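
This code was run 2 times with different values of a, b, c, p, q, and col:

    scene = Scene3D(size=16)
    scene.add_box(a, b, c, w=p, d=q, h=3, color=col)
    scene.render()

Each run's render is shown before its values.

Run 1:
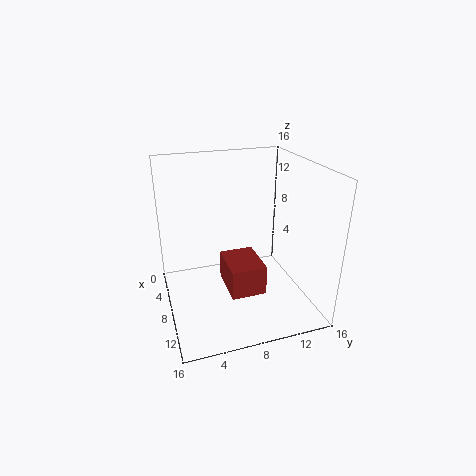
a = 9.5
b = 5.5
c = 4.5
p = 4.5
q = 3.5
col = 'brown'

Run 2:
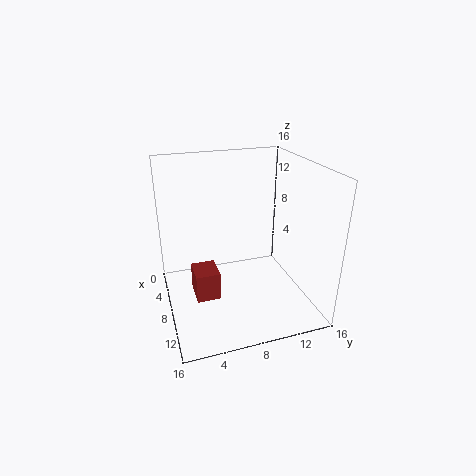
a = 8.5
b = 2.5
c = 3
p = 3
q = 2.5
col = 'brown'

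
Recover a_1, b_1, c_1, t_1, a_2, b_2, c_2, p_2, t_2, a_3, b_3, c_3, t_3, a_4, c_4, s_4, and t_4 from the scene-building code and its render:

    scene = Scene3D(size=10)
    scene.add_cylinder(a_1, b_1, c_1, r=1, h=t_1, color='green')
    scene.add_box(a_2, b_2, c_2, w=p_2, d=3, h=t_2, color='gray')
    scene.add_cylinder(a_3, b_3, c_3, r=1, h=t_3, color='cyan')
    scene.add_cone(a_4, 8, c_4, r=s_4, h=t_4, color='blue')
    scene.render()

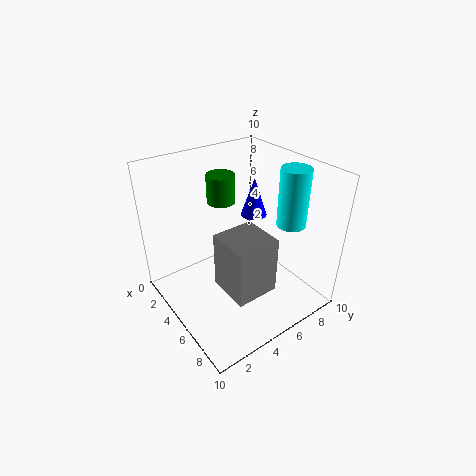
a_1 = 3, b_1 = 5, c_1 = 7, t_1 = 2, a_2 = 5, b_2 = 3, c_2 = 2, p_2 = 3, t_2 = 4, a_3 = 7, b_3 = 8, c_3 = 6, t_3 = 4, a_4 = 3, c_4 = 5, s_4 = 1, t_4 = 3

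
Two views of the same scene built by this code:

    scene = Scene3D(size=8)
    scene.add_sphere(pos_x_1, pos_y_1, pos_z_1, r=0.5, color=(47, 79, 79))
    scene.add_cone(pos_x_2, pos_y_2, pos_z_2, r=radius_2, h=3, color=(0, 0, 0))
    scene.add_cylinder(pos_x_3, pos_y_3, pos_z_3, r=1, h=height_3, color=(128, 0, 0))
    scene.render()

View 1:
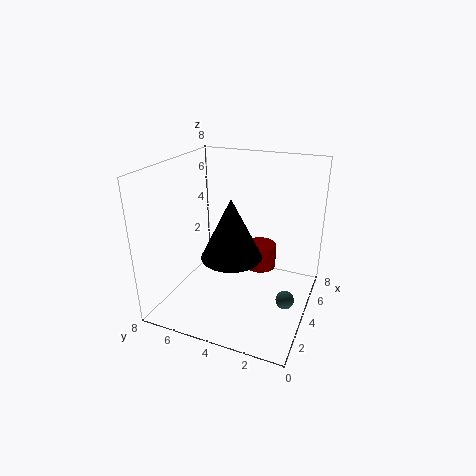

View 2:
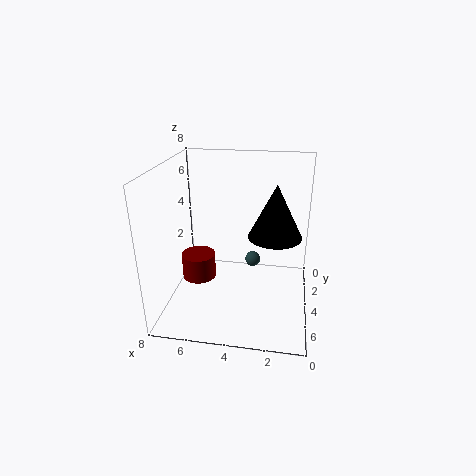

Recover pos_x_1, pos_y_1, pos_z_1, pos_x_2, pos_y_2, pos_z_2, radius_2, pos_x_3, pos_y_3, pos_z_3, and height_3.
pos_x_1 = 3.5, pos_y_1 = 1, pos_z_1 = 1, pos_x_2 = 2, pos_y_2 = 3.5, pos_z_2 = 4, radius_2 = 1.5, pos_x_3 = 6.5, pos_y_3 = 3.5, pos_z_3 = 1, height_3 = 1.5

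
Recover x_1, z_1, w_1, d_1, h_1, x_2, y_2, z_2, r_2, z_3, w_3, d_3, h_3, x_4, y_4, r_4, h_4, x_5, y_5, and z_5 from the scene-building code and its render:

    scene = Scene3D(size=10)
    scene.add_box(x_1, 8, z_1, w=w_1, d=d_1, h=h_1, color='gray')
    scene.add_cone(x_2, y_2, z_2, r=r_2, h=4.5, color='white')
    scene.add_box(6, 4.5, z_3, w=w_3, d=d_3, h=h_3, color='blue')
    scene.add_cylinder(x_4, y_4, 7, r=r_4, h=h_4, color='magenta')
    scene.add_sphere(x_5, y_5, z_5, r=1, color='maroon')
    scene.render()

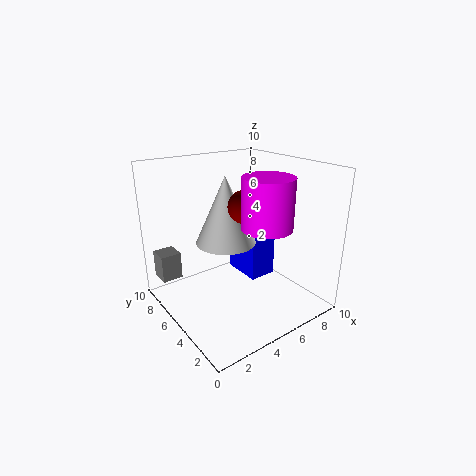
x_1 = 0.5
z_1 = 1.5
w_1 = 1.5
d_1 = 1.5
h_1 = 2
x_2 = 4
y_2 = 5
z_2 = 5
r_2 = 2
z_3 = 1.5
w_3 = 2
d_3 = 3
h_3 = 3.5
x_4 = 4.5
y_4 = 1.5
r_4 = 1.5
h_4 = 3
x_5 = 4
y_5 = 3
z_5 = 8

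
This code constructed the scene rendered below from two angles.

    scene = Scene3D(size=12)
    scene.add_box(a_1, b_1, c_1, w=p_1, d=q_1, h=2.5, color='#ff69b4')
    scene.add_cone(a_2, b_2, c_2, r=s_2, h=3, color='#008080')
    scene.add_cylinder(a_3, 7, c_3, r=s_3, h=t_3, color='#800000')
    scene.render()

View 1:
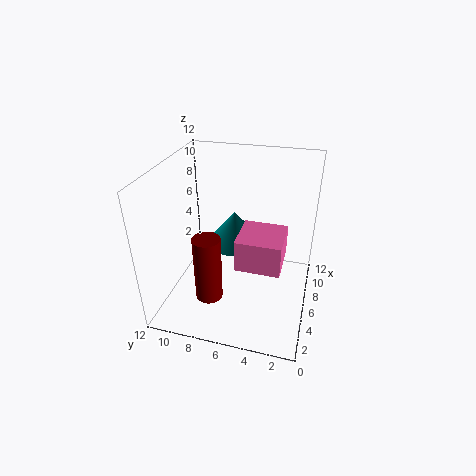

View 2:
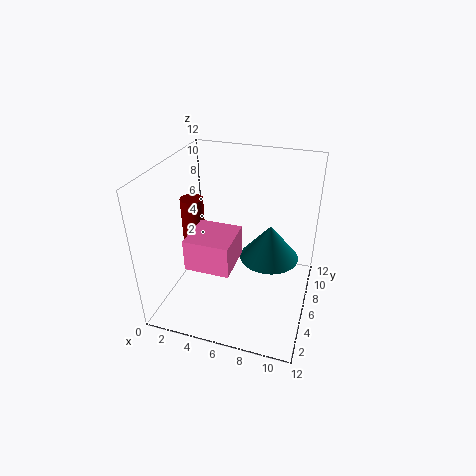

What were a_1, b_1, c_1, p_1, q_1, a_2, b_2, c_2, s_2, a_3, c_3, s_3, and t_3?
a_1 = 3
b_1 = 2
c_1 = 5
p_1 = 3.5
q_1 = 3.5
a_2 = 8.5
b_2 = 7
c_2 = 4
s_2 = 2.5
a_3 = 1.5
c_3 = 3.5
s_3 = 1
t_3 = 5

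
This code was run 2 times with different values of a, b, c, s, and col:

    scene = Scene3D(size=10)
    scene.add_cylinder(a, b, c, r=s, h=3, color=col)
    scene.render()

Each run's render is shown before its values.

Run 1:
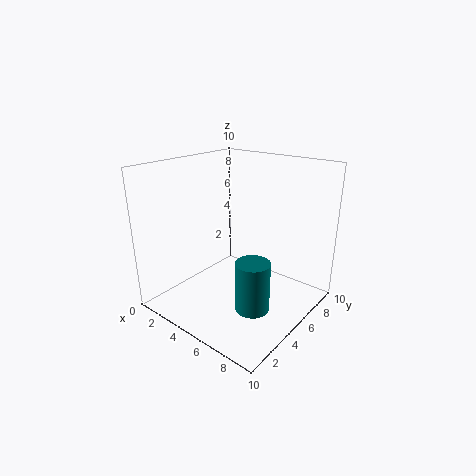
a = 8.5
b = 2
c = 2.5
s = 1
col = 'teal'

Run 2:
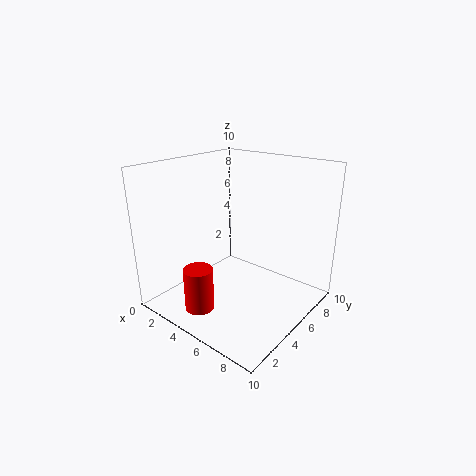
a = 4
b = 2
c = 0.5
s = 1
col = 'red'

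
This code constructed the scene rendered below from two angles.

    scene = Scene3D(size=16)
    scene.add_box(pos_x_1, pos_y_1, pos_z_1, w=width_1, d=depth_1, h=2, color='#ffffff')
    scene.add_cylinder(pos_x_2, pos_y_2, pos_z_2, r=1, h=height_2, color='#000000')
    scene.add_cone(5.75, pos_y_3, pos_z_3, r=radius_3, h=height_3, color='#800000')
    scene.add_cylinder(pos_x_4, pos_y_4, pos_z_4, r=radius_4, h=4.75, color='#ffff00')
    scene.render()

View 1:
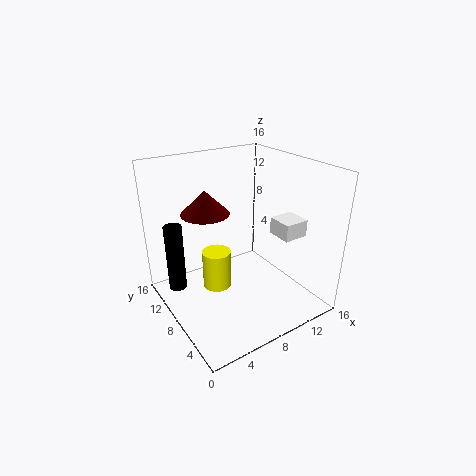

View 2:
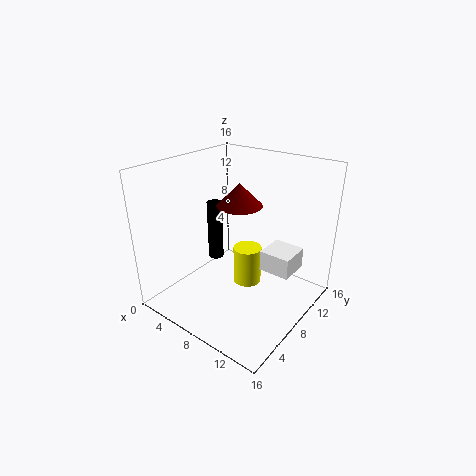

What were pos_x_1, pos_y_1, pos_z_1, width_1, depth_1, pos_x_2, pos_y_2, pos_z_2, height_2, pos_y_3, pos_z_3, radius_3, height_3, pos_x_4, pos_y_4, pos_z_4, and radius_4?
pos_x_1 = 12.75
pos_y_1 = 5.25
pos_z_1 = 7.25
width_1 = 3
depth_1 = 3
pos_x_2 = 1.75
pos_y_2 = 11.25
pos_z_2 = 2
height_2 = 7.75
pos_y_3 = 11.25
pos_z_3 = 10.25
radius_3 = 2.75
height_3 = 2.75
pos_x_4 = 7
pos_y_4 = 11.25
pos_z_4 = 0.25
radius_4 = 1.75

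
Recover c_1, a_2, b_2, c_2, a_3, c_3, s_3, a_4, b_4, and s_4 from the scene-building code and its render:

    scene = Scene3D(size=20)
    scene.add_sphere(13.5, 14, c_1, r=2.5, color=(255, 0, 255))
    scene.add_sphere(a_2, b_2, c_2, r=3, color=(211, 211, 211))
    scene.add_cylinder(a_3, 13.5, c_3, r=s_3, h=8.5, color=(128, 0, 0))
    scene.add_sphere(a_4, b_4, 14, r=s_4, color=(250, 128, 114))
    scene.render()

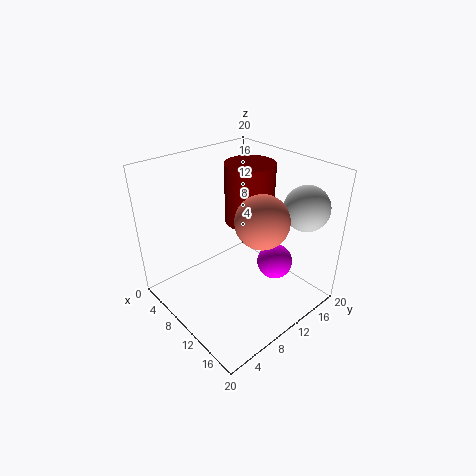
c_1 = 6; a_2 = 16.5; b_2 = 16; c_2 = 15; a_3 = 8.5; c_3 = 11; s_3 = 3.5; a_4 = 14; b_4 = 10.5; s_4 = 3.5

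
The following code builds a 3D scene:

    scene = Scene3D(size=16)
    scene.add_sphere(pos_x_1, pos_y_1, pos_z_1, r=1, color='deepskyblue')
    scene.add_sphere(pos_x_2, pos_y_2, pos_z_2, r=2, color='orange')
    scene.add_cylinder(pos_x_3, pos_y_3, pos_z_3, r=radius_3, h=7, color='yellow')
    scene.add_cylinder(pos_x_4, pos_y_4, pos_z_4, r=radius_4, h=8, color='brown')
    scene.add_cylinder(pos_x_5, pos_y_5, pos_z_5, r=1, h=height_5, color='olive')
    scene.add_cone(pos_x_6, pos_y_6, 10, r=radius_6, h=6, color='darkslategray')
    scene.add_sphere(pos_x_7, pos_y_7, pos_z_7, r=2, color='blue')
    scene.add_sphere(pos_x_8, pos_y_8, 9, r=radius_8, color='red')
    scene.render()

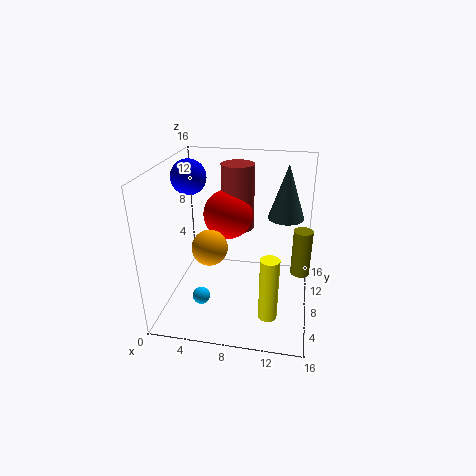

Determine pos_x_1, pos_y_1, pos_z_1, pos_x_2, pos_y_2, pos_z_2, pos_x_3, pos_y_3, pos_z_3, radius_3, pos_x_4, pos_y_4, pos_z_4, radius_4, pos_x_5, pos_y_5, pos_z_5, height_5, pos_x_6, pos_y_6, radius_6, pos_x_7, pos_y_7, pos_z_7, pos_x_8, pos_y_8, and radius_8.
pos_x_1 = 4, pos_y_1 = 6, pos_z_1 = 1, pos_x_2 = 5, pos_y_2 = 7, pos_z_2 = 7, pos_x_3 = 12, pos_y_3 = 4, pos_z_3 = 1, radius_3 = 1, pos_x_4 = 7, pos_y_4 = 13, pos_z_4 = 7, radius_4 = 2, pos_x_5 = 15, pos_y_5 = 7, pos_z_5 = 5, height_5 = 5, pos_x_6 = 13, pos_y_6 = 10, radius_6 = 2, pos_x_7 = 2, pos_y_7 = 10, pos_z_7 = 14, pos_x_8 = 6, pos_y_8 = 12, radius_8 = 3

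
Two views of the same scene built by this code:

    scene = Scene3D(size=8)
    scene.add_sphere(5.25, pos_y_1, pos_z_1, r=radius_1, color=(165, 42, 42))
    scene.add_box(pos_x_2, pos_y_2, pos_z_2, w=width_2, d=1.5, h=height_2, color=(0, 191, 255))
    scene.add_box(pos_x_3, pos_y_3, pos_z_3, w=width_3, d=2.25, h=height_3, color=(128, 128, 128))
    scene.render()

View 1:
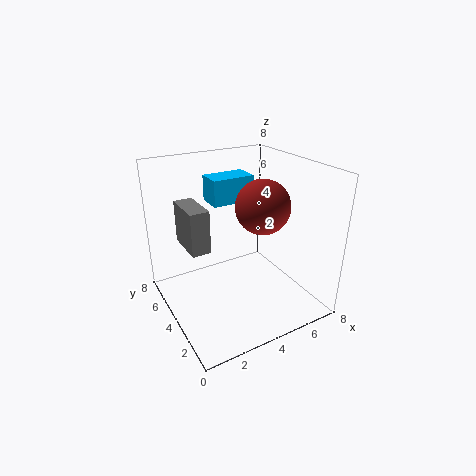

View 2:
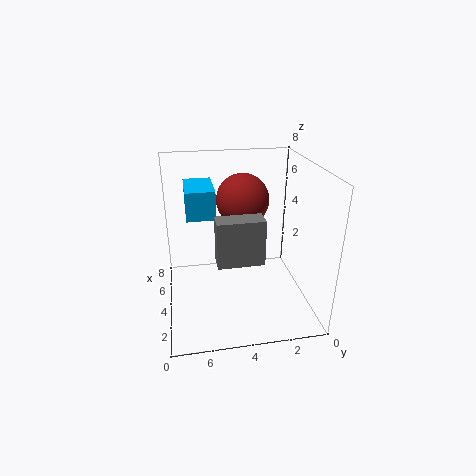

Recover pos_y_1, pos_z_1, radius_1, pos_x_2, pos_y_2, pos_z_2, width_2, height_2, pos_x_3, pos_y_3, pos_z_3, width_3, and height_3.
pos_y_1 = 3.5; pos_z_1 = 5.75; radius_1 = 1.5; pos_x_2 = 3.25; pos_y_2 = 5.25; pos_z_2 = 5.5; width_2 = 2.5; height_2 = 1.5; pos_x_3 = 1; pos_y_3 = 3.25; pos_z_3 = 4; width_3 = 1; height_3 = 2.25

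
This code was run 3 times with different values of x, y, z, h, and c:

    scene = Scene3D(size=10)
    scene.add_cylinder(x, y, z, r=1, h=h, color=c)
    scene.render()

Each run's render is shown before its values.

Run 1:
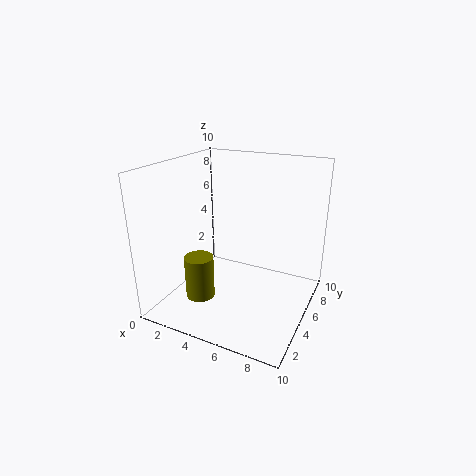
x = 3
y = 3
z = 1
h = 3
c = 'olive'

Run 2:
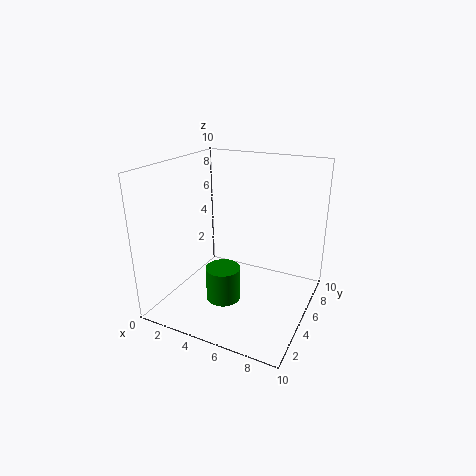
x = 6
y = 1
z = 3
h = 2
c = 'green'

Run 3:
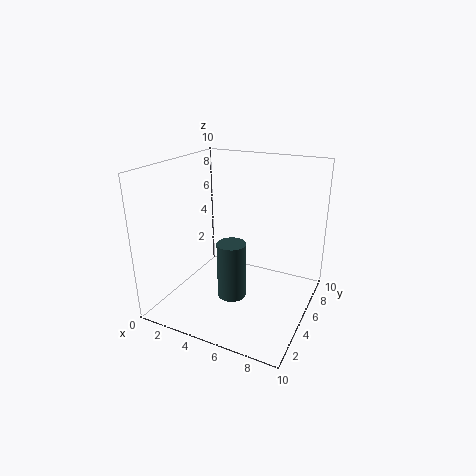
x = 5
y = 4
z = 1
h = 4
c = 'darkslategray'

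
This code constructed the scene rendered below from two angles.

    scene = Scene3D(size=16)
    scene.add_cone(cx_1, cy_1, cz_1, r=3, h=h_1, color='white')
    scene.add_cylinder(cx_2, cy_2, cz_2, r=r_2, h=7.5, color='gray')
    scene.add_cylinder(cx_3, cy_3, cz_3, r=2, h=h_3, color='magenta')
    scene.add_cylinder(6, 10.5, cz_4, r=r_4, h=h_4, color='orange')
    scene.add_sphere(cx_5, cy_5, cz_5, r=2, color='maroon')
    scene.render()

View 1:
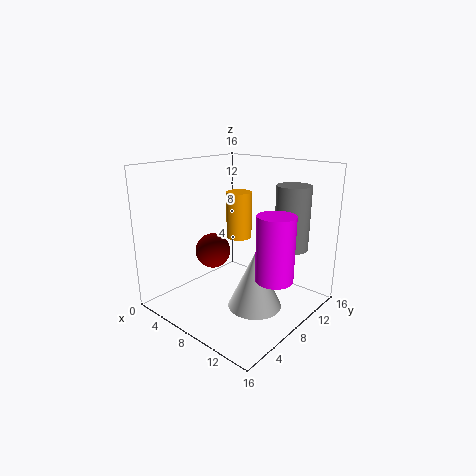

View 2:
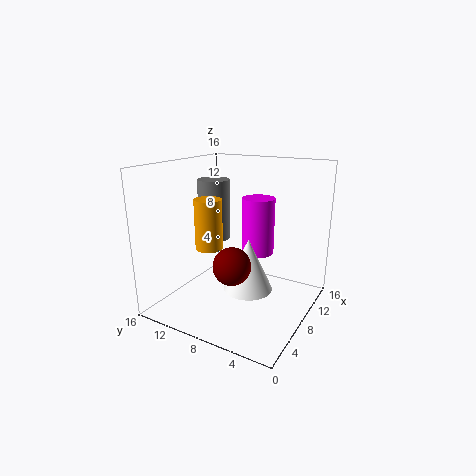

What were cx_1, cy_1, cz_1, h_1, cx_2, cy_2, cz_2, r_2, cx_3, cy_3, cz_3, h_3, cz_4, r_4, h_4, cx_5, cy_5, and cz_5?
cx_1 = 10.5, cy_1 = 8, cz_1 = 0.5, h_1 = 6.5, cx_2 = 11.5, cy_2 = 13.5, cz_2 = 6, r_2 = 2, cx_3 = 13, cy_3 = 8, cz_3 = 4.5, h_3 = 7, cz_4 = 7, r_4 = 1.5, h_4 = 5.5, cx_5 = 5, cy_5 = 7, cz_5 = 6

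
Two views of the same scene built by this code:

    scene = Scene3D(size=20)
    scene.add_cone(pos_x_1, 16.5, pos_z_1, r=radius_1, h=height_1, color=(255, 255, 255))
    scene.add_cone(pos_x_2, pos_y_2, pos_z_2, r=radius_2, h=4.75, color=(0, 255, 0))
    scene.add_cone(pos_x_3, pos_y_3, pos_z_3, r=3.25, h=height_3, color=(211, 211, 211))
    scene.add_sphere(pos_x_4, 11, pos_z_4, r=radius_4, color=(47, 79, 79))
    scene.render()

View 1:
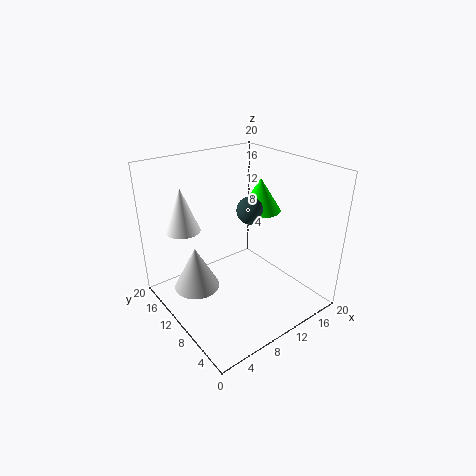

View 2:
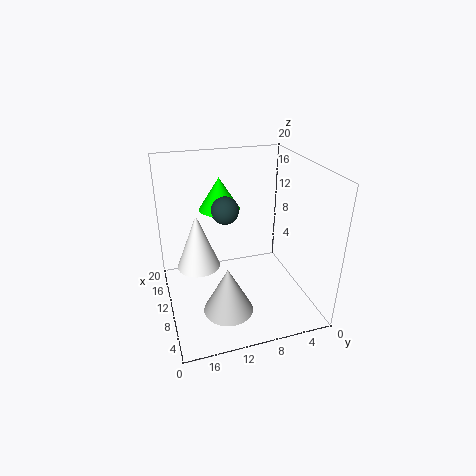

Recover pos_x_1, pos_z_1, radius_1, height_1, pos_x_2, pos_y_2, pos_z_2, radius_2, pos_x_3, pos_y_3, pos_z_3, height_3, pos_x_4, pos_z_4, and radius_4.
pos_x_1 = 5
pos_z_1 = 10
radius_1 = 2.5
height_1 = 6.5
pos_x_2 = 15
pos_y_2 = 11.25
pos_z_2 = 12.5
radius_2 = 3
pos_x_3 = 4.75
pos_y_3 = 13
pos_z_3 = 2.5
height_3 = 6.25
pos_x_4 = 13
pos_z_4 = 13
radius_4 = 2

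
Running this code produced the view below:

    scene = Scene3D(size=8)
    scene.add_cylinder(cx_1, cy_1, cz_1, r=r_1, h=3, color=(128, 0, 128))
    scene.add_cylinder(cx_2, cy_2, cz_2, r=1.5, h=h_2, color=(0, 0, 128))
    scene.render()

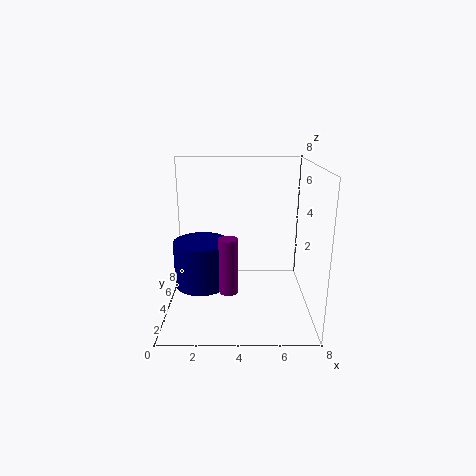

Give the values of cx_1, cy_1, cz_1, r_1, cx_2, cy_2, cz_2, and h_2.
cx_1 = 3.5; cy_1 = 2.5; cz_1 = 1.5; r_1 = 0.5; cx_2 = 2; cy_2 = 3.5; cz_2 = 1.5; h_2 = 2.5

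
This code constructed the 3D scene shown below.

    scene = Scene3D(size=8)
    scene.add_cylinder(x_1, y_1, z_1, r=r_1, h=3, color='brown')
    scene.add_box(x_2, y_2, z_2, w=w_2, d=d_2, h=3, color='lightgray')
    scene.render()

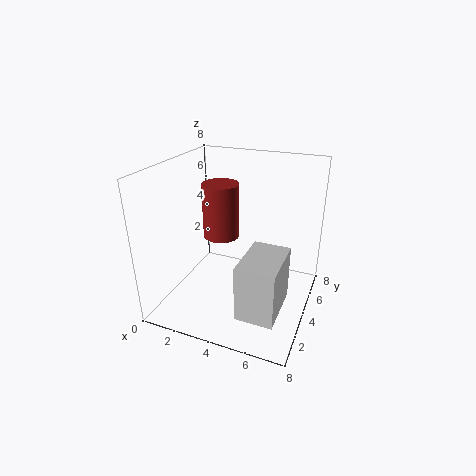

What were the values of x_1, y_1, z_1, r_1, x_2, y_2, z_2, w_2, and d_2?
x_1 = 3; y_1 = 4; z_1 = 4; r_1 = 1; x_2 = 5; y_2 = 1; z_2 = 1; w_2 = 2; d_2 = 3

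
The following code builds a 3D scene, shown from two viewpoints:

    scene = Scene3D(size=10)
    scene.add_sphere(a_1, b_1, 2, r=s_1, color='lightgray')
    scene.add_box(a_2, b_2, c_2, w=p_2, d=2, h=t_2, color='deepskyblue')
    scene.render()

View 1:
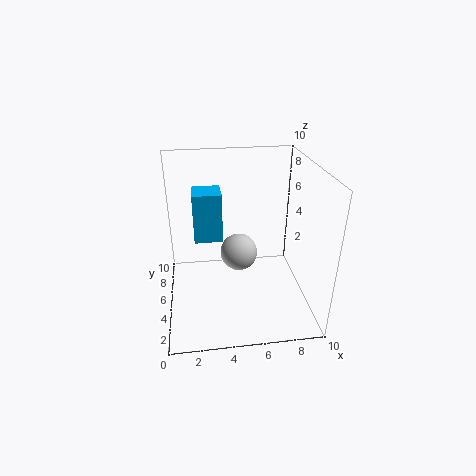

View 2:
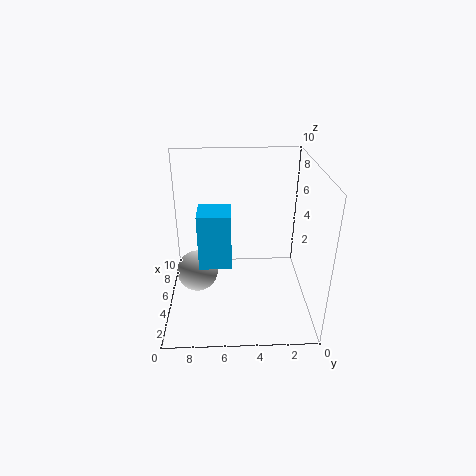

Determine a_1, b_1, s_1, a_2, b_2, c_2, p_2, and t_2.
a_1 = 5.5; b_1 = 8; s_1 = 1.5; a_2 = 2; b_2 = 5.5; c_2 = 4.5; p_2 = 2; t_2 = 3.5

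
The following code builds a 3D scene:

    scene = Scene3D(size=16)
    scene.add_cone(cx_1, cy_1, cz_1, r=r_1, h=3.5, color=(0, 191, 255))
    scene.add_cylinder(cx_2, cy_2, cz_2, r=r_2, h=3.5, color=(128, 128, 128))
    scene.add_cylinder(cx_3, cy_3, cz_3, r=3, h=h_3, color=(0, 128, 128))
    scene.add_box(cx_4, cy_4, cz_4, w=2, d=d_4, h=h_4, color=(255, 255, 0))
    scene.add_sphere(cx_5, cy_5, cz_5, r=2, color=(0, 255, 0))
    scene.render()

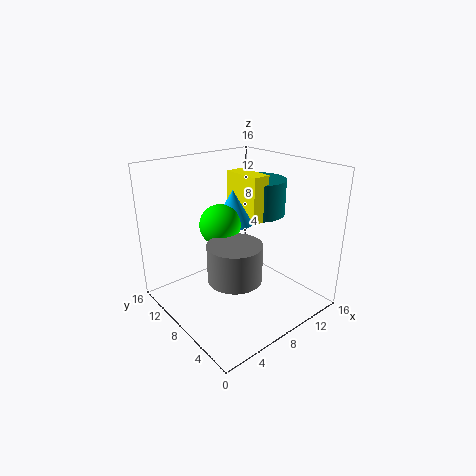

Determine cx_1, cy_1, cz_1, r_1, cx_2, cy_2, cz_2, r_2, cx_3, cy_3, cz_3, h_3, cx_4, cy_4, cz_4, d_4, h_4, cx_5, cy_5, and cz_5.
cx_1 = 6.5; cy_1 = 7; cz_1 = 10.5; r_1 = 2; cx_2 = 3.5; cy_2 = 3; cz_2 = 7; r_2 = 2.5; cx_3 = 11.5; cy_3 = 8.5; cz_3 = 10; h_3 = 4; cx_4 = 8.5; cy_4 = 6; cz_4 = 10; d_4 = 4.5; h_4 = 5; cx_5 = 4.5; cy_5 = 6.5; cz_5 = 11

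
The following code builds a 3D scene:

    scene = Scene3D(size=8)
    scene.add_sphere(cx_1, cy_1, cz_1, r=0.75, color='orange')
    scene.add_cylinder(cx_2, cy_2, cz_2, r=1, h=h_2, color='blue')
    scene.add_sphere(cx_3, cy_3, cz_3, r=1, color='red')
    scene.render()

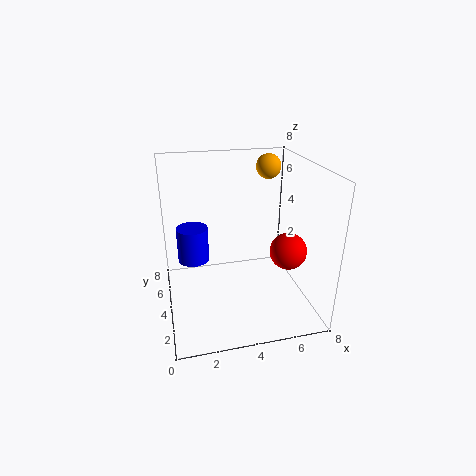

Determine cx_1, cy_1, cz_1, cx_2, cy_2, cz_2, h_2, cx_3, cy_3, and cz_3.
cx_1 = 6.5; cy_1 = 6.5; cz_1 = 7.25; cx_2 = 1.75; cy_2 = 7; cz_2 = 1.25; h_2 = 2.25; cx_3 = 6.5; cy_3 = 2.75; cz_3 = 3.5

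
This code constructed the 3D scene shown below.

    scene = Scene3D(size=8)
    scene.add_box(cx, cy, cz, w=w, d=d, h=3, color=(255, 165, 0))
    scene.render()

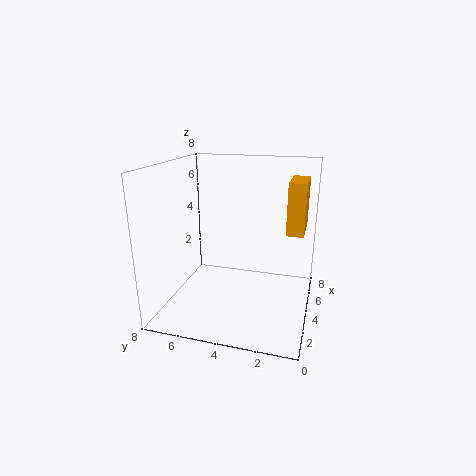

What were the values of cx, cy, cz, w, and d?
cx = 5
cy = 0.5
cz = 4
w = 2.5
d = 1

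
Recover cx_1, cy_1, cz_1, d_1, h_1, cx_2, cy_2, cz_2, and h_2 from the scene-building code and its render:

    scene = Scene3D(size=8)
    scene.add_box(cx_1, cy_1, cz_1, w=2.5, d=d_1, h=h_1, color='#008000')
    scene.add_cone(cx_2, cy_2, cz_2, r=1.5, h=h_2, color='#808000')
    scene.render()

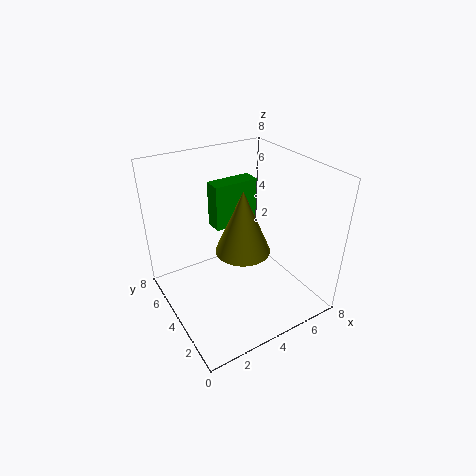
cx_1 = 3; cy_1 = 4.5; cz_1 = 4.5; d_1 = 1; h_1 = 2.5; cx_2 = 4; cy_2 = 3.5; cz_2 = 3.5; h_2 = 3.5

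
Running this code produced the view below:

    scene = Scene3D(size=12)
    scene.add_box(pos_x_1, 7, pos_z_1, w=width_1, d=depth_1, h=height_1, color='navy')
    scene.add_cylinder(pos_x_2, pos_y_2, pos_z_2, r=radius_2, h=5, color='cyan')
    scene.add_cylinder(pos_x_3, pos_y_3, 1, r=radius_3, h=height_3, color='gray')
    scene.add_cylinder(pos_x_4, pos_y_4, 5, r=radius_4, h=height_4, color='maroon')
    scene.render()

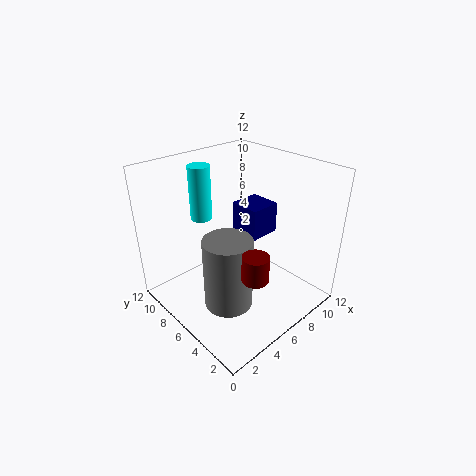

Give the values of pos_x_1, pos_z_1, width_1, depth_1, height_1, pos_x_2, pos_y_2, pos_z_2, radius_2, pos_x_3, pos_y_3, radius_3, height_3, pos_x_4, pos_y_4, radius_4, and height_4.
pos_x_1 = 9; pos_z_1 = 4; width_1 = 3; depth_1 = 3; height_1 = 3; pos_x_2 = 6; pos_y_2 = 11; pos_z_2 = 6; radius_2 = 1; pos_x_3 = 4; pos_y_3 = 5; radius_3 = 2; height_3 = 6; pos_x_4 = 4; pos_y_4 = 2; radius_4 = 1; height_4 = 2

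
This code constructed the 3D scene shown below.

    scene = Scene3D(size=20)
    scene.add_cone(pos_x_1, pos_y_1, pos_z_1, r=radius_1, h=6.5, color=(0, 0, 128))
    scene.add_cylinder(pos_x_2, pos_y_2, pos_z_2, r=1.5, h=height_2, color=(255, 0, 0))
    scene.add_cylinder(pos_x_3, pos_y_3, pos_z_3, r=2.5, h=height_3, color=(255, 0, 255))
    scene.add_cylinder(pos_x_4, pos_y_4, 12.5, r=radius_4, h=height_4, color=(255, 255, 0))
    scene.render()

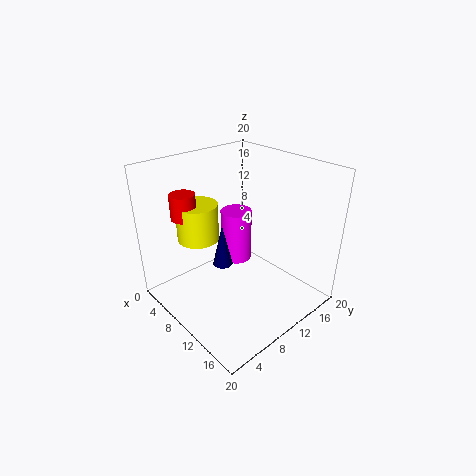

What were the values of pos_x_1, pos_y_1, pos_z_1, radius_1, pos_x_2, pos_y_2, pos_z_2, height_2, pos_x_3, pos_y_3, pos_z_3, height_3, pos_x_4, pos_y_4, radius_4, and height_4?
pos_x_1 = 6.5, pos_y_1 = 10, pos_z_1 = 4, radius_1 = 1.5, pos_x_2 = 9.5, pos_y_2 = 2, pos_z_2 = 15.5, height_2 = 3, pos_x_3 = 4, pos_y_3 = 15, pos_z_3 = 2, height_3 = 8.5, pos_x_4 = 10, pos_y_4 = 3.5, radius_4 = 2.5, height_4 = 4.5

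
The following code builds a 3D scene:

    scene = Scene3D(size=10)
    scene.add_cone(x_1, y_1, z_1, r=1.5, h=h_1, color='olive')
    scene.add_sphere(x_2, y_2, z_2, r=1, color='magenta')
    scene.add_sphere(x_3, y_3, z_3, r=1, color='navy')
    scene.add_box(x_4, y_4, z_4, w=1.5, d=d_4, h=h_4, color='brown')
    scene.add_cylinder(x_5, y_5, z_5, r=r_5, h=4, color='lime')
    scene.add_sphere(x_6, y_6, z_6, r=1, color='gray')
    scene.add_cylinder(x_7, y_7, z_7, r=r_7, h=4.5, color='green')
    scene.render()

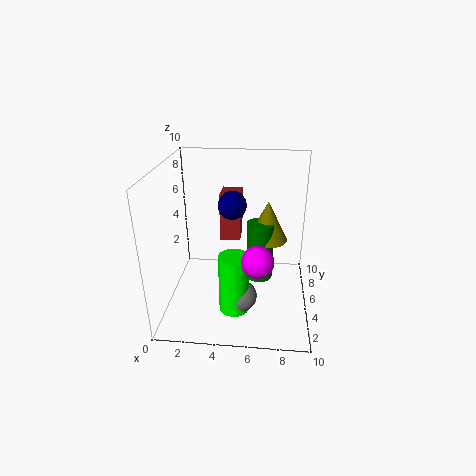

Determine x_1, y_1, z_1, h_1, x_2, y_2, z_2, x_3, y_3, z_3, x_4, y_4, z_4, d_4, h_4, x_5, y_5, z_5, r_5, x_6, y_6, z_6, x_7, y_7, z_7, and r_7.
x_1 = 7, y_1 = 7, z_1 = 4, h_1 = 3, x_2 = 6.5, y_2 = 2, z_2 = 5, x_3 = 4.5, y_3 = 6, z_3 = 7, x_4 = 3.5, y_4 = 6.5, z_4 = 4, d_4 = 2, h_4 = 3.5, x_5 = 5, y_5 = 2.5, z_5 = 1, r_5 = 1, x_6 = 5.5, y_6 = 2.5, z_6 = 2, x_7 = 6.5, y_7 = 6.5, z_7 = 1, r_7 = 1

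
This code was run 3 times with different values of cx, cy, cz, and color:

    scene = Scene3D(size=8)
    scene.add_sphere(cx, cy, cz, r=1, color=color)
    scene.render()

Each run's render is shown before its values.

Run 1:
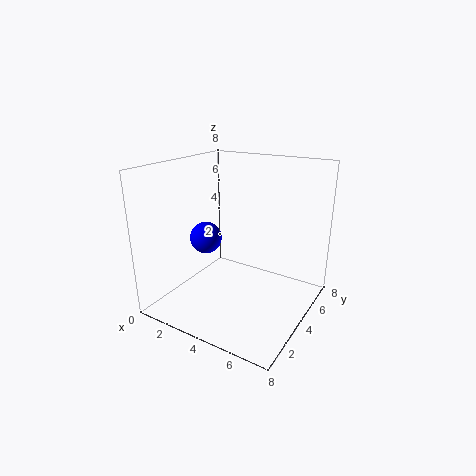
cx = 1; cy = 5; cz = 3; color = 'blue'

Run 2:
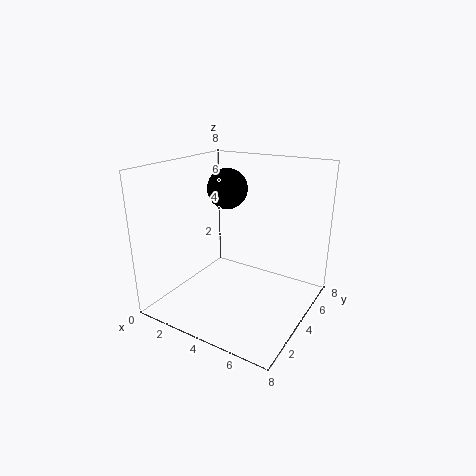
cx = 4; cy = 3; cz = 7; color = 'black'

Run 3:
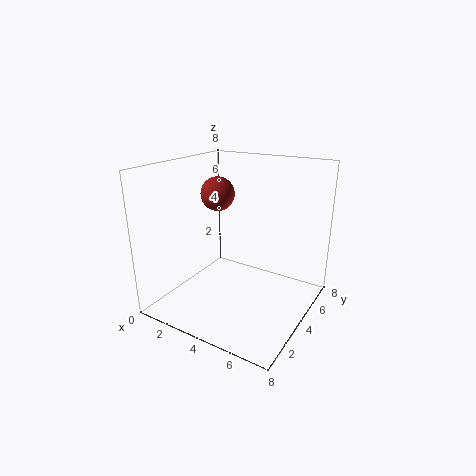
cx = 2; cy = 5; cz = 6; color = 'brown'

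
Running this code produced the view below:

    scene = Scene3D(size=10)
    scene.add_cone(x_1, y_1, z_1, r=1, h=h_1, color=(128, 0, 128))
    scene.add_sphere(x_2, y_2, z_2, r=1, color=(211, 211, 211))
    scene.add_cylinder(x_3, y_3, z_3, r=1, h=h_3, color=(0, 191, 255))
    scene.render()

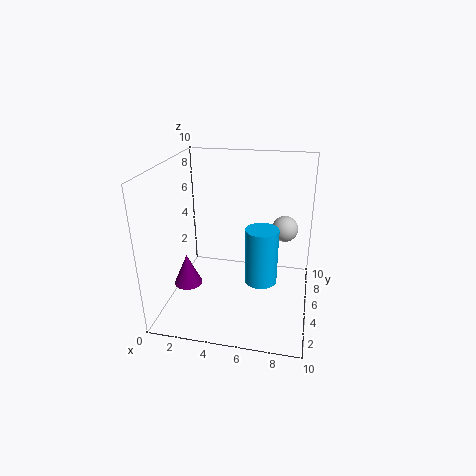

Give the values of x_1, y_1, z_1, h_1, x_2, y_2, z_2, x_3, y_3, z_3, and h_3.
x_1 = 1.5
y_1 = 4
z_1 = 1.5
h_1 = 2.25
x_2 = 8
y_2 = 8.25
z_2 = 4.5
x_3 = 7
y_3 = 2.5
z_3 = 3.5
h_3 = 3.5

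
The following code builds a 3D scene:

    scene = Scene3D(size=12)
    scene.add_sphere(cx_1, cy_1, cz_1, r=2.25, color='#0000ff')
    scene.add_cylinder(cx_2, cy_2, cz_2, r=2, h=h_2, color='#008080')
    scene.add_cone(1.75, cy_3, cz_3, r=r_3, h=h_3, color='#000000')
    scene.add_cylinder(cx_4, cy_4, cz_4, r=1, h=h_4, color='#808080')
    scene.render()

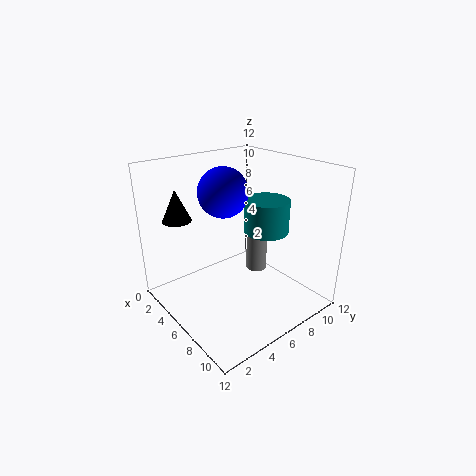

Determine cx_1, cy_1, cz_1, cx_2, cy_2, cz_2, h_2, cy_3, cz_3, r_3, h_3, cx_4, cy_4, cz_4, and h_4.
cx_1 = 3, cy_1 = 6.75, cz_1 = 9, cx_2 = 5.75, cy_2 = 9.5, cz_2 = 5.5, h_2 = 3, cy_3 = 2.75, cz_3 = 7, r_3 = 1.25, h_3 = 2.75, cx_4 = 4, cy_4 = 10, cz_4 = 0.75, h_4 = 4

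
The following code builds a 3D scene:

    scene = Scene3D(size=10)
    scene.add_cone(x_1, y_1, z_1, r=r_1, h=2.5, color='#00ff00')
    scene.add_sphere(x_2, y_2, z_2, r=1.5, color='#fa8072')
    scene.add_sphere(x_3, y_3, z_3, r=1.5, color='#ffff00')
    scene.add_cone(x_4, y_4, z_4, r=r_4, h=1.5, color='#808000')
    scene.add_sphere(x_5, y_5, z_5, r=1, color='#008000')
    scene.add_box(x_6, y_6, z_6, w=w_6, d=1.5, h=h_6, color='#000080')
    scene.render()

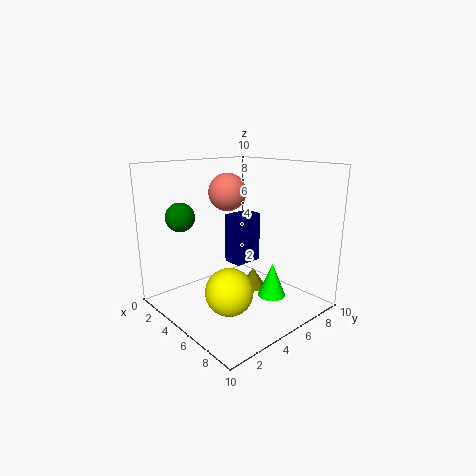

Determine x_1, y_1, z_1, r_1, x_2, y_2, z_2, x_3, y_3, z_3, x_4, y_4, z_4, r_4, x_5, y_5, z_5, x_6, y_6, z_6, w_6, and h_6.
x_1 = 6.5; y_1 = 7; z_1 = 0.5; r_1 = 1; x_2 = 1.5; y_2 = 7; z_2 = 7.5; x_3 = 7; y_3 = 2.5; z_3 = 2.5; x_4 = 4.5; y_4 = 7; z_4 = 0.5; r_4 = 1; x_5 = 2.5; y_5 = 2; z_5 = 6.5; x_6 = 8.5; y_6 = 1; z_6 = 5.5; w_6 = 1; h_6 = 2.5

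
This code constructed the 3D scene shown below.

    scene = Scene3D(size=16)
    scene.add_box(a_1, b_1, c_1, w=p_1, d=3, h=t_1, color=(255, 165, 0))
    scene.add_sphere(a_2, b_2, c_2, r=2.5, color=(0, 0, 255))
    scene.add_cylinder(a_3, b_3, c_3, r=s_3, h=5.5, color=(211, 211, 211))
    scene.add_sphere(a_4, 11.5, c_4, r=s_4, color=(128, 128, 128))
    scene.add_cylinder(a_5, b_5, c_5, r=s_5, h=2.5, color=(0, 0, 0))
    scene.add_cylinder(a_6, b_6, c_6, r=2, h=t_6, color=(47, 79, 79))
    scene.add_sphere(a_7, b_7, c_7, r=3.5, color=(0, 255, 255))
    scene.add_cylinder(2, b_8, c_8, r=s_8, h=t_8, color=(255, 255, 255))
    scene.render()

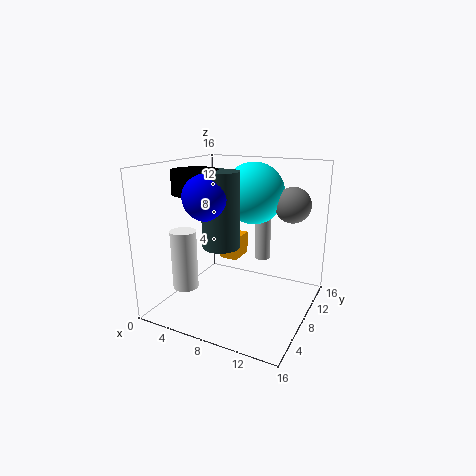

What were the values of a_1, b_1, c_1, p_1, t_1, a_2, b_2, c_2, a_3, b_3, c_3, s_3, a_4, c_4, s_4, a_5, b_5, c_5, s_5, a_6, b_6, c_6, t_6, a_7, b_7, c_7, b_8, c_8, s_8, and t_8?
a_1 = 6
b_1 = 7.5
c_1 = 5.5
p_1 = 2
t_1 = 2.5
a_2 = 6
b_2 = 5
c_2 = 13
a_3 = 8.5
b_3 = 14
c_3 = 3.5
s_3 = 1
a_4 = 13
c_4 = 11.5
s_4 = 2
a_5 = 4
b_5 = 6
c_5 = 13
s_5 = 2.5
a_6 = 7
b_6 = 6
c_6 = 7.5
t_6 = 8
a_7 = 8.5
b_7 = 11
c_7 = 12.5
b_8 = 6
c_8 = 1.5
s_8 = 1.5
t_8 = 7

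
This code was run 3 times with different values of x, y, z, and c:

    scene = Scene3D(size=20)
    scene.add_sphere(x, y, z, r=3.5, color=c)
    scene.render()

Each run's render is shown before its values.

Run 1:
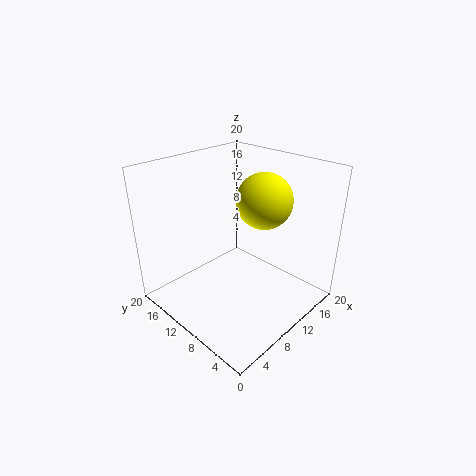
x = 10.5
y = 6
z = 16.5
c = 'yellow'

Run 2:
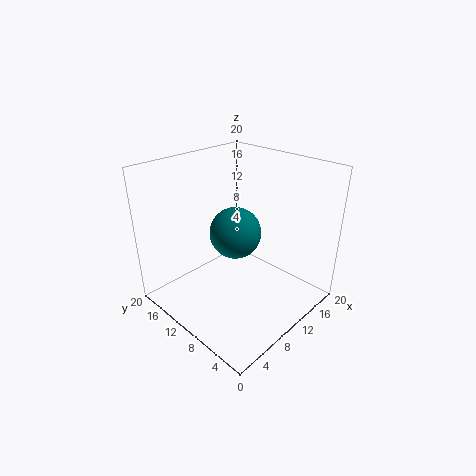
x = 9.5
y = 10
z = 11
c = 'teal'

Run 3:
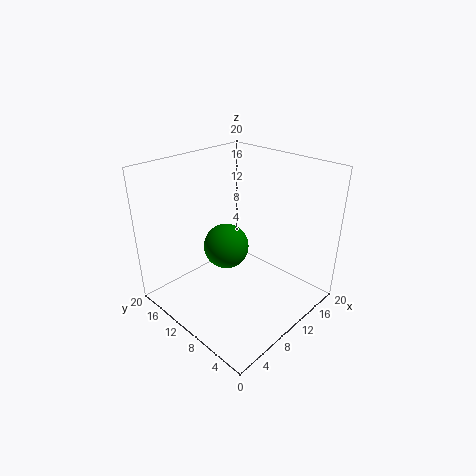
x = 12
y = 14.5
z = 6
c = 'green'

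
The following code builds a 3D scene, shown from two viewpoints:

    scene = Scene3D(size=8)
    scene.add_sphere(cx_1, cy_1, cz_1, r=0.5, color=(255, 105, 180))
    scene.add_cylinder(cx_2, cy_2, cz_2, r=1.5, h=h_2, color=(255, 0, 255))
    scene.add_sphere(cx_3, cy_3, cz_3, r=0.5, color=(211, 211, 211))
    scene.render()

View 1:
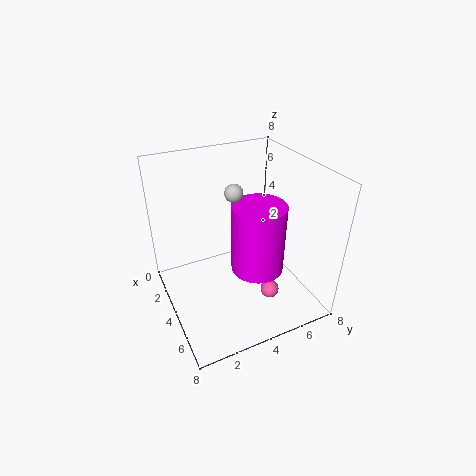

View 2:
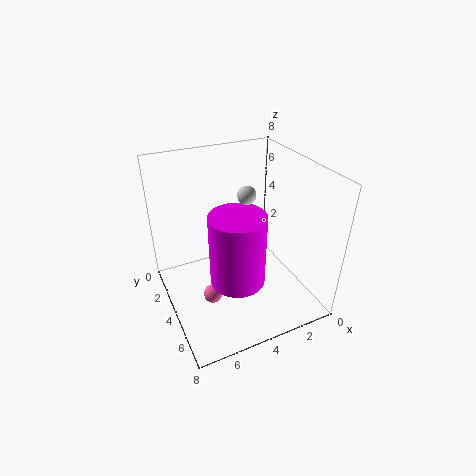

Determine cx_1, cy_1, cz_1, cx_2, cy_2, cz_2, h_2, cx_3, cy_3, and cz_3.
cx_1 = 6; cy_1 = 5; cz_1 = 1.5; cx_2 = 4.5; cy_2 = 5; cz_2 = 2; h_2 = 4; cx_3 = 3.5; cy_3 = 4; cz_3 = 6.5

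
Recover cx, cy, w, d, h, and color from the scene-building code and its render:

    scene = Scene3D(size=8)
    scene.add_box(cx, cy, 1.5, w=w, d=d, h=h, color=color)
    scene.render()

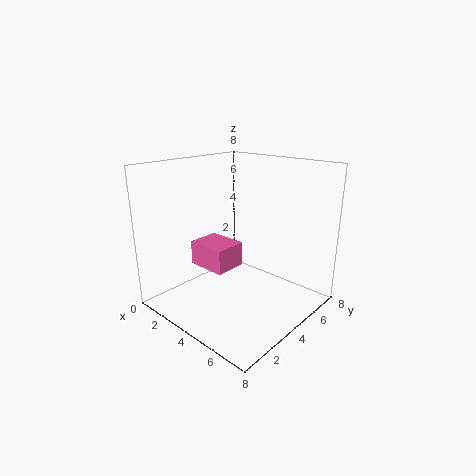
cx = 0.5, cy = 3.5, w = 2.5, d = 2, h = 1.5, color = 'hotpink'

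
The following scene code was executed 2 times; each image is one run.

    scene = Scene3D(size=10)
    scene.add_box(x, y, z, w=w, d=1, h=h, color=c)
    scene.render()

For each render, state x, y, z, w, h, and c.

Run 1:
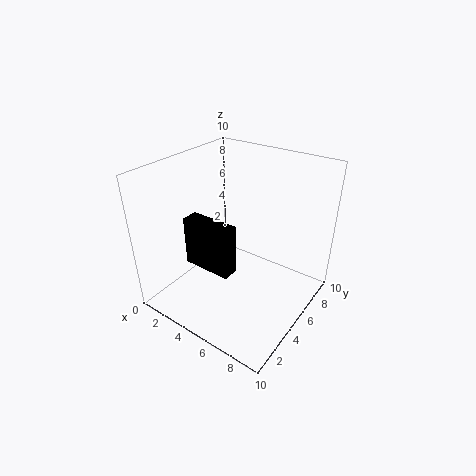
x = 4; y = 1; z = 5; w = 3; h = 3; c = 'black'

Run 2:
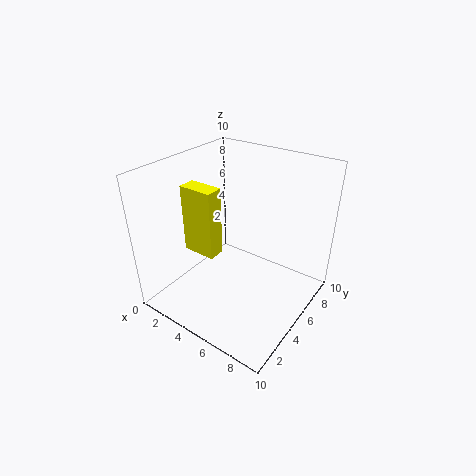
x = 4; y = 1; z = 6; w = 2; h = 4; c = 'yellow'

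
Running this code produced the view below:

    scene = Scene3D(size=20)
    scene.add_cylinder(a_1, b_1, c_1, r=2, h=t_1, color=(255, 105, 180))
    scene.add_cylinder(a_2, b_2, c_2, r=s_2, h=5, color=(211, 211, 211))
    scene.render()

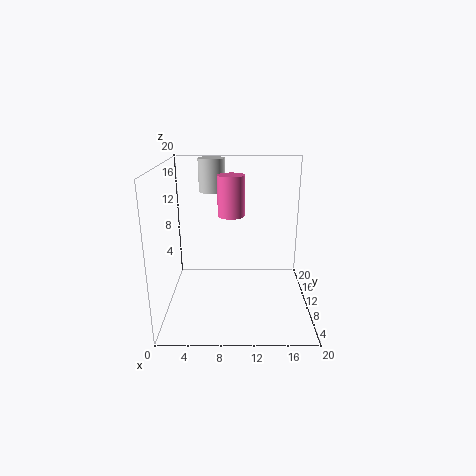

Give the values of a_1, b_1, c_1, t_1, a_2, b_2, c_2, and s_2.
a_1 = 9; b_1 = 14; c_1 = 12; t_1 = 6; a_2 = 6; b_2 = 17; c_2 = 15; s_2 = 2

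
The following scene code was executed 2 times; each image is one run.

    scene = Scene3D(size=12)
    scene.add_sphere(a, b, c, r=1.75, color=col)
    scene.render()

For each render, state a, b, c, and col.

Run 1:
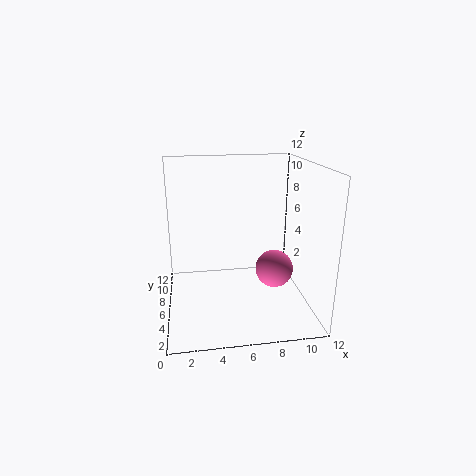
a = 9.75; b = 7.75; c = 2; col = 'hotpink'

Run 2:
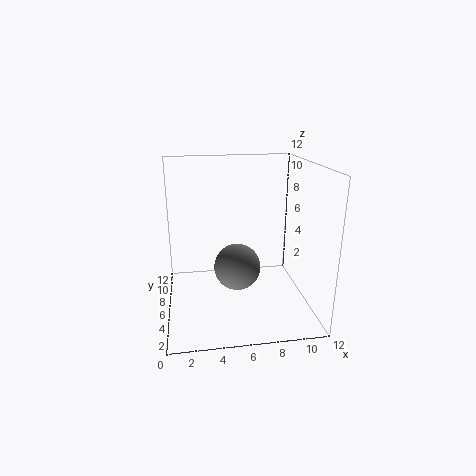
a = 5.5; b = 3.25; c = 4.75; col = 'gray'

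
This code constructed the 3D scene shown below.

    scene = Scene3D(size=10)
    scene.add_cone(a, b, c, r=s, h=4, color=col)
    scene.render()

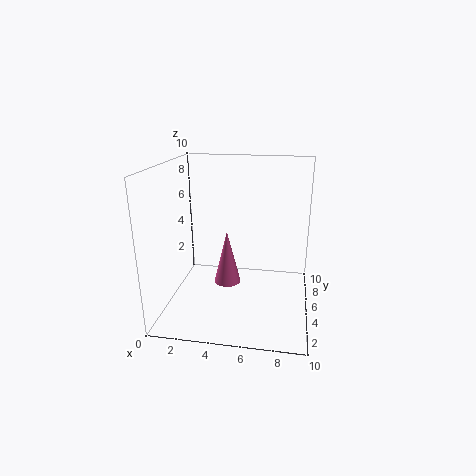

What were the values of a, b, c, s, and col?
a = 4; b = 6; c = 1; s = 1; col = 'hotpink'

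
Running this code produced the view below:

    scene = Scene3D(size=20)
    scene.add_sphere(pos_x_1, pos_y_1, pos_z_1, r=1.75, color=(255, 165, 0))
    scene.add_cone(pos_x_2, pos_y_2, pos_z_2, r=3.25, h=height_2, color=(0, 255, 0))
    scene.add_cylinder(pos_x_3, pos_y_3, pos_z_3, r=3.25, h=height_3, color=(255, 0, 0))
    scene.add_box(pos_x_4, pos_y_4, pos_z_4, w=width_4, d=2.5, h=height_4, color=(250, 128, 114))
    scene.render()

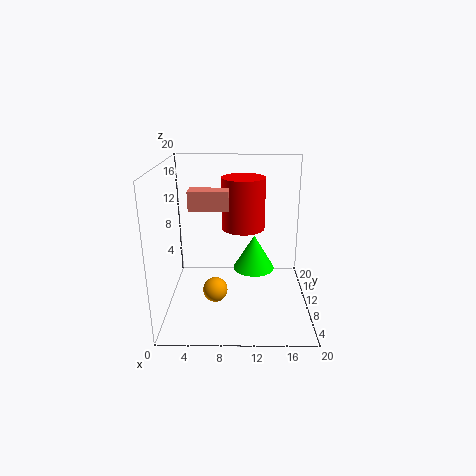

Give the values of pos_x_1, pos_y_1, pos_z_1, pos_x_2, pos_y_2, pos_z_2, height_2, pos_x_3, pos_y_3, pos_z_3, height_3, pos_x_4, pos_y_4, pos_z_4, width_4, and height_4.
pos_x_1 = 6.75, pos_y_1 = 8.75, pos_z_1 = 2.5, pos_x_2 = 12.5, pos_y_2 = 15.25, pos_z_2 = 2.75, height_2 = 5.5, pos_x_3 = 10.75, pos_y_3 = 14.75, pos_z_3 = 9.75, height_3 = 7.75, pos_x_4 = 3.25, pos_y_4 = 10, pos_z_4 = 13.75, width_4 = 5.5, height_4 = 2.75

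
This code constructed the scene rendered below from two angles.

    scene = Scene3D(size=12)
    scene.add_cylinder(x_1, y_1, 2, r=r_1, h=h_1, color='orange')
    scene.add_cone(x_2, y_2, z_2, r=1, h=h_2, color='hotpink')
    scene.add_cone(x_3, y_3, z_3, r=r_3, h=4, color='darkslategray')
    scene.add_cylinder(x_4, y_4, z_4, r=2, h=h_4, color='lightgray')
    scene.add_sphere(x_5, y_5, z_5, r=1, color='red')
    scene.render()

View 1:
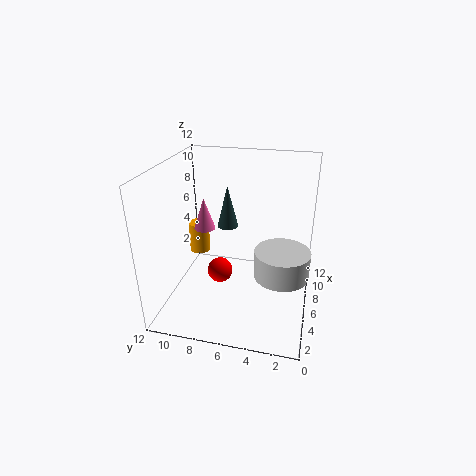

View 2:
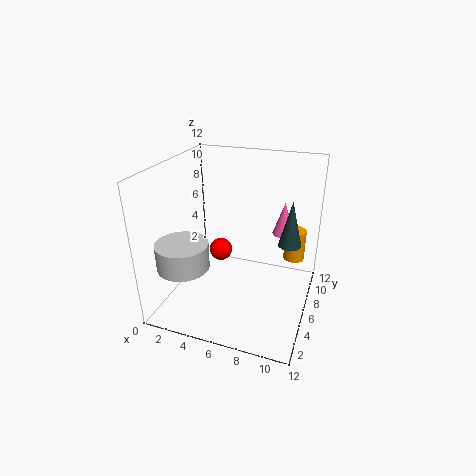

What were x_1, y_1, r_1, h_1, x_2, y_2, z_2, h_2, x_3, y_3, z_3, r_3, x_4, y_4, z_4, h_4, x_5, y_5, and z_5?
x_1 = 10
y_1 = 11
r_1 = 1
h_1 = 3
x_2 = 9
y_2 = 10
z_2 = 5
h_2 = 3
x_3 = 10
y_3 = 8
z_3 = 5
r_3 = 1
x_4 = 3
y_4 = 2
z_4 = 5
h_4 = 2
x_5 = 4
y_5 = 7
z_5 = 4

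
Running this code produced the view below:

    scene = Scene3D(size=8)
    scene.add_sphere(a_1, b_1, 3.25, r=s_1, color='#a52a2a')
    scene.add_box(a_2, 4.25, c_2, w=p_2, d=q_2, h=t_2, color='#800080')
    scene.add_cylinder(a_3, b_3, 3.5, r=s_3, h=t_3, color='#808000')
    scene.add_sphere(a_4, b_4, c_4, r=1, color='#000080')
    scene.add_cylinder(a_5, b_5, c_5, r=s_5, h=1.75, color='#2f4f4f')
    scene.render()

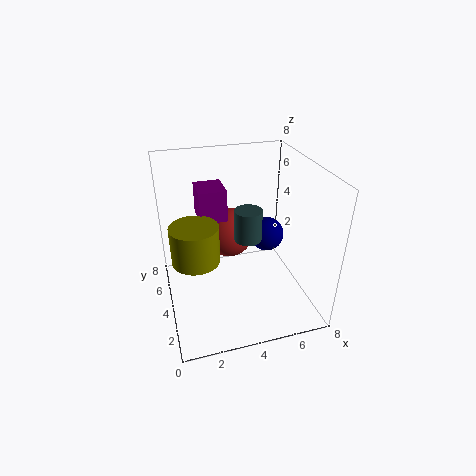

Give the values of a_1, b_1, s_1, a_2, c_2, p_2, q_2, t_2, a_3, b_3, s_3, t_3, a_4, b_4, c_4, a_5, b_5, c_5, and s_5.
a_1 = 4, b_1 = 6, s_1 = 1.5, a_2 = 2, c_2 = 5, p_2 = 1.5, q_2 = 1.75, t_2 = 1.75, a_3 = 1.5, b_3 = 3.25, s_3 = 1.25, t_3 = 2, a_4 = 6, b_4 = 4.75, c_4 = 3.5, a_5 = 4.5, b_5 = 3.75, c_5 = 4, s_5 = 0.75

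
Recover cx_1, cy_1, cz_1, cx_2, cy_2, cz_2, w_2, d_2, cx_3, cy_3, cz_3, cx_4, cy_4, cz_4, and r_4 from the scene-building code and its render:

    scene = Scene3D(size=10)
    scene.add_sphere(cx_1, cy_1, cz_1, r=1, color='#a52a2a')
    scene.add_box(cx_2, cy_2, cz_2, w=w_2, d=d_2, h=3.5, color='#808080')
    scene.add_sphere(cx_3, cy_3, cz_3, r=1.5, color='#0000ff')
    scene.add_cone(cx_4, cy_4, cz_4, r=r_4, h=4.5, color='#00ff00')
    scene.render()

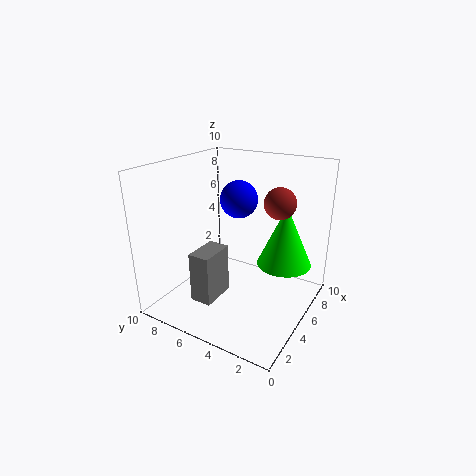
cx_1 = 5
cy_1 = 2
cz_1 = 8
cx_2 = 2
cy_2 = 5.5
cz_2 = 1
w_2 = 2.5
d_2 = 1.5
cx_3 = 8.5
cy_3 = 7
cz_3 = 6.5
cx_4 = 7.5
cy_4 = 2.5
cz_4 = 2.5
r_4 = 2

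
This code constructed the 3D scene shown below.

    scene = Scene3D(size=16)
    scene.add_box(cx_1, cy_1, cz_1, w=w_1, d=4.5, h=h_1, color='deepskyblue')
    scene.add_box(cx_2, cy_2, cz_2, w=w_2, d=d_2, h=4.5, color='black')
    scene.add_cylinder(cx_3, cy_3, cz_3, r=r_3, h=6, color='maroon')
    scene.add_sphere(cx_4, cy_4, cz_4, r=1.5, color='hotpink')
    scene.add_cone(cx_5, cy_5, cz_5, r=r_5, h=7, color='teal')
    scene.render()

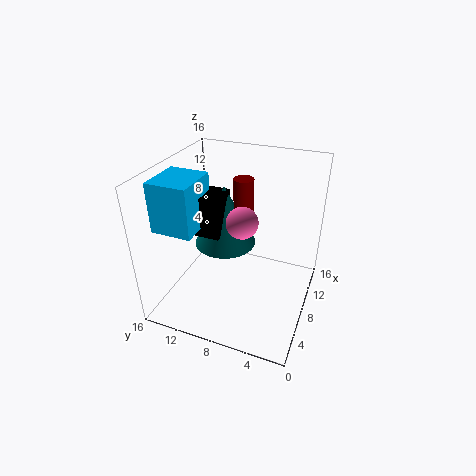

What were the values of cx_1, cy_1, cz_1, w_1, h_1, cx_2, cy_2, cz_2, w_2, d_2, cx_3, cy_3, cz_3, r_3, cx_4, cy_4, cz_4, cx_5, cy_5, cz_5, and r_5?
cx_1 = 3.5
cy_1 = 11.5
cz_1 = 9.5
w_1 = 5
h_1 = 5.5
cx_2 = 6
cy_2 = 9.5
cz_2 = 8.5
w_2 = 3.5
d_2 = 5.5
cx_3 = 7
cy_3 = 7
cz_3 = 9.5
r_3 = 1
cx_4 = 4
cy_4 = 6
cz_4 = 12.5
cx_5 = 9
cy_5 = 10
cz_5 = 6.5
r_5 = 3.5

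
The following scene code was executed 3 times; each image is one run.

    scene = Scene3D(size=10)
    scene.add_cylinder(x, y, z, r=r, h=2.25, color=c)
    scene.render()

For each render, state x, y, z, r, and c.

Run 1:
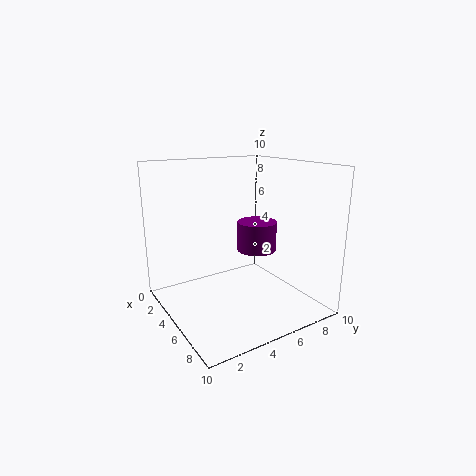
x = 3.75; y = 7.5; z = 3.25; r = 1.5; c = 'purple'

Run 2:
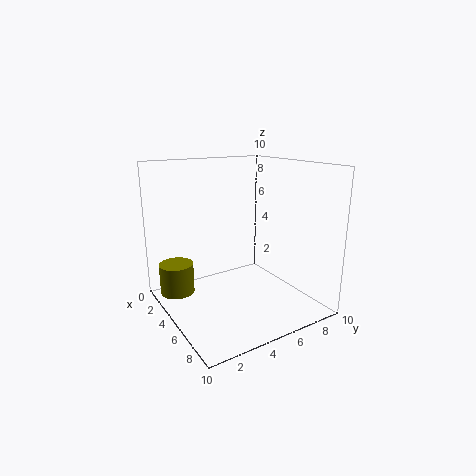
x = 2; y = 1.5; z = 0.5; r = 1.25; c = 'olive'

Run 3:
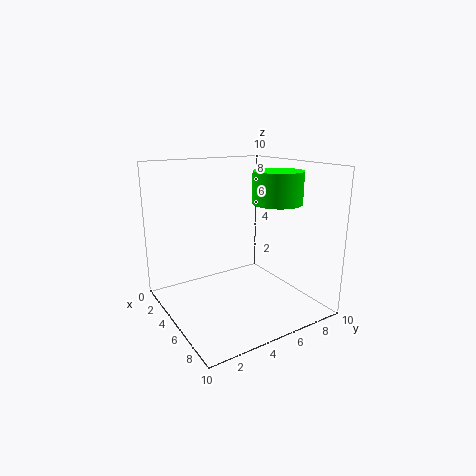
x = 5.75; y = 7.75; z = 7.25; r = 1.75; c = 'lime'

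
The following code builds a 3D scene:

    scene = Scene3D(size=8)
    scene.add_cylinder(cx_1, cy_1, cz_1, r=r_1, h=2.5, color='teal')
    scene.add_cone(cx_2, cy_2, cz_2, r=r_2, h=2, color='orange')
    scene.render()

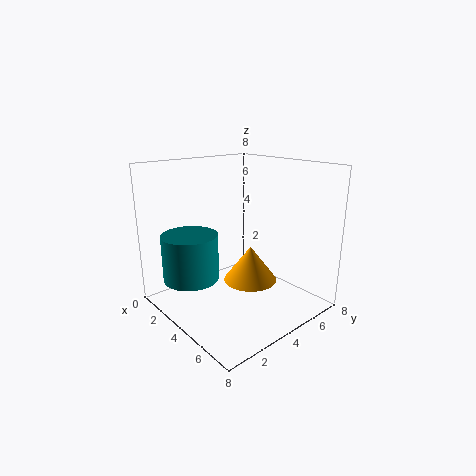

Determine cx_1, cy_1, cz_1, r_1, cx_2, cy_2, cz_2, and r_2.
cx_1 = 3; cy_1 = 1.5; cz_1 = 2; r_1 = 1.5; cx_2 = 4.5; cy_2 = 4.5; cz_2 = 1.5; r_2 = 1.5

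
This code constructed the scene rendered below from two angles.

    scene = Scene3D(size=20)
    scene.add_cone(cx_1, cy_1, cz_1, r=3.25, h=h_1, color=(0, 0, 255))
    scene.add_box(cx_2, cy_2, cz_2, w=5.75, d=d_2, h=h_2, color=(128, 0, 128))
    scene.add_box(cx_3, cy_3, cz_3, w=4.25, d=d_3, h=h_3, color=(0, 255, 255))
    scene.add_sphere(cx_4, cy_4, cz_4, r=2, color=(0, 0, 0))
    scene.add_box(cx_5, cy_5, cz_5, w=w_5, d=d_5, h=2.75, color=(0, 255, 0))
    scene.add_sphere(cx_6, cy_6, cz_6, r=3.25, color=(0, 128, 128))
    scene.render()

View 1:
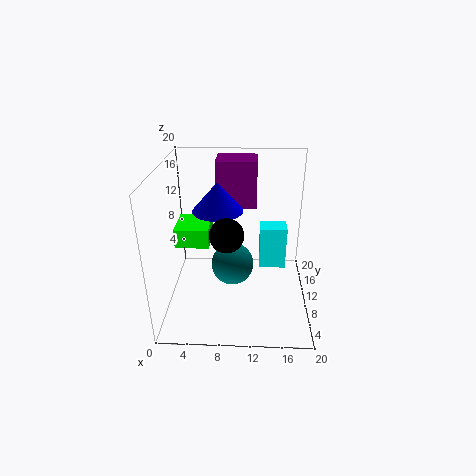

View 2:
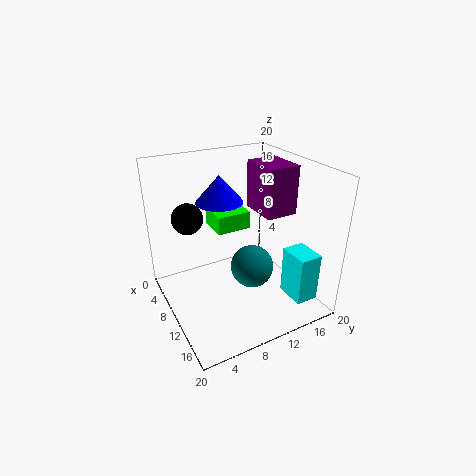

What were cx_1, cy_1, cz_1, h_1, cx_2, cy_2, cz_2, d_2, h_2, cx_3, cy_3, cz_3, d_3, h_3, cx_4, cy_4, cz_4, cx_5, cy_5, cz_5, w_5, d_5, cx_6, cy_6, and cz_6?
cx_1 = 7.5
cy_1 = 8.5
cz_1 = 14.75
h_1 = 3.75
cx_2 = 6.75
cy_2 = 13.25
cz_2 = 13
d_2 = 4.5
h_2 = 6.75
cx_3 = 13.25
cy_3 = 15.5
cz_3 = 1.5
d_3 = 3.25
h_3 = 7
cx_4 = 9
cy_4 = 3.25
cz_4 = 14
cx_5 = 1.25
cy_5 = 9
cz_5 = 8.75
w_5 = 4.75
d_5 = 5.25
cx_6 = 9
cy_6 = 13
cz_6 = 3.75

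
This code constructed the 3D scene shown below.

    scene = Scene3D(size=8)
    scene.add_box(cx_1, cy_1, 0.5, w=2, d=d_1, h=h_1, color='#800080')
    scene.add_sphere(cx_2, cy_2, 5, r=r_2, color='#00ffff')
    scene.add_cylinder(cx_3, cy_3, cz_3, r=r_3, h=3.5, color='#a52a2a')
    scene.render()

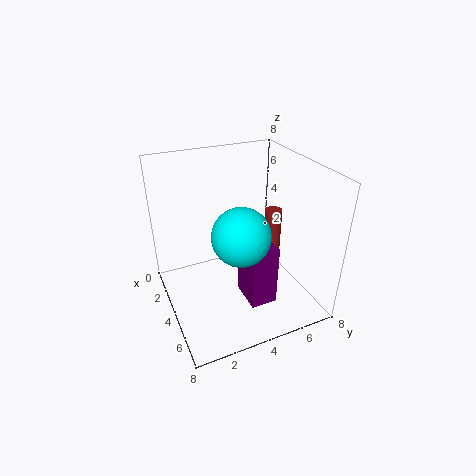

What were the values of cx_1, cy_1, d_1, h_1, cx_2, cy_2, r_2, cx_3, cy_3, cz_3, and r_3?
cx_1 = 4
cy_1 = 4
d_1 = 1.5
h_1 = 3.5
cx_2 = 5.5
cy_2 = 3.5
r_2 = 1.5
cx_3 = 3.5
cy_3 = 6.5
cz_3 = 1.5
r_3 = 0.5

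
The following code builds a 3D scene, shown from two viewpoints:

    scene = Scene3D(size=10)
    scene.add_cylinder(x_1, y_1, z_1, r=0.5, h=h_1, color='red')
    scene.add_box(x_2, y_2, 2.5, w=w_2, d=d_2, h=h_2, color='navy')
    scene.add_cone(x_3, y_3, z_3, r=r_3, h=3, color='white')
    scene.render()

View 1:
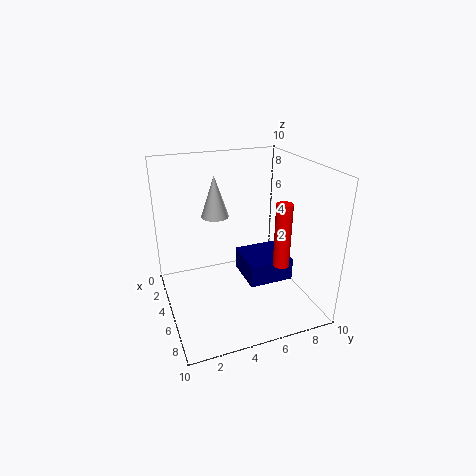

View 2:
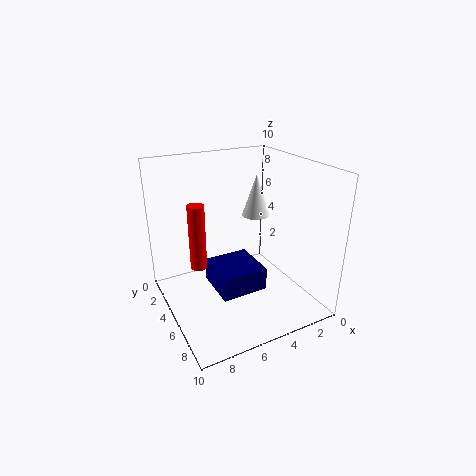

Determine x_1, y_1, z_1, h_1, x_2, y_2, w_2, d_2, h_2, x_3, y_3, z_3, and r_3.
x_1 = 8.5; y_1 = 6.5; z_1 = 4.5; h_1 = 4; x_2 = 4.5; y_2 = 5; w_2 = 3; d_2 = 3; h_2 = 1.5; x_3 = 3; y_3 = 4; z_3 = 6; r_3 = 1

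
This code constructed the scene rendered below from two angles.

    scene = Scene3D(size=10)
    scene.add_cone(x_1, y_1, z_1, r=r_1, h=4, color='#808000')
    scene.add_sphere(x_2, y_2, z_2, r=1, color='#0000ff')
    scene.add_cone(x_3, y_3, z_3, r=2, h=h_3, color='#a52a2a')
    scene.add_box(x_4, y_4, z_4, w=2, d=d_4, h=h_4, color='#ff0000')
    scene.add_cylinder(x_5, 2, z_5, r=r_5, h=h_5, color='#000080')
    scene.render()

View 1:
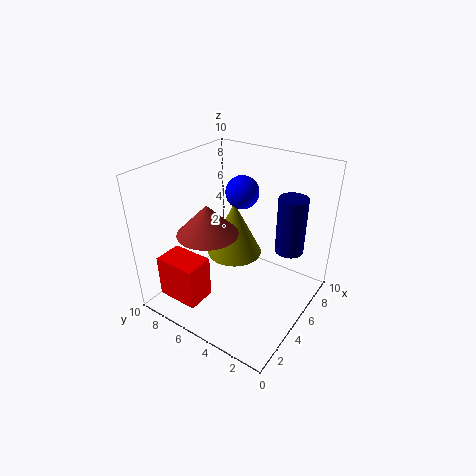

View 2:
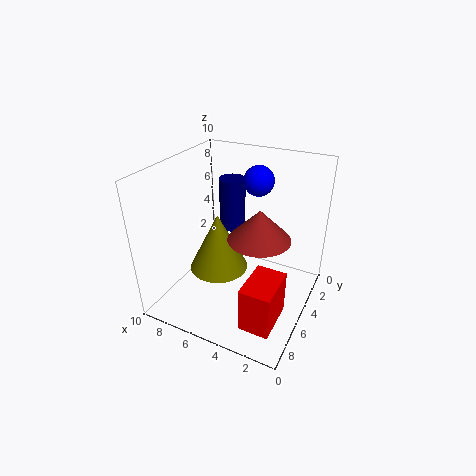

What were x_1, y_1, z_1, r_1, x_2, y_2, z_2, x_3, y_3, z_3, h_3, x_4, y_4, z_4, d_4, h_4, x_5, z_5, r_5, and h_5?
x_1 = 6; y_1 = 6; z_1 = 3; r_1 = 2; x_2 = 4; y_2 = 4; z_2 = 9; x_3 = 3; y_3 = 6; z_3 = 6; h_3 = 2; x_4 = 1; y_4 = 6; z_4 = 1; d_4 = 3; h_4 = 3; x_5 = 7; z_5 = 4; r_5 = 1; h_5 = 4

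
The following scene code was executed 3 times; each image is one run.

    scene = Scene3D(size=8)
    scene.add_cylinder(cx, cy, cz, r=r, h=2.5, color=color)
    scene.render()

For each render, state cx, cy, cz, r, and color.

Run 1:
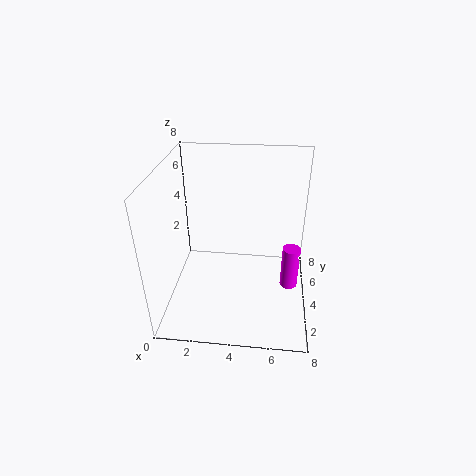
cx = 7, cy = 4, cz = 1, r = 0.5, color = 'magenta'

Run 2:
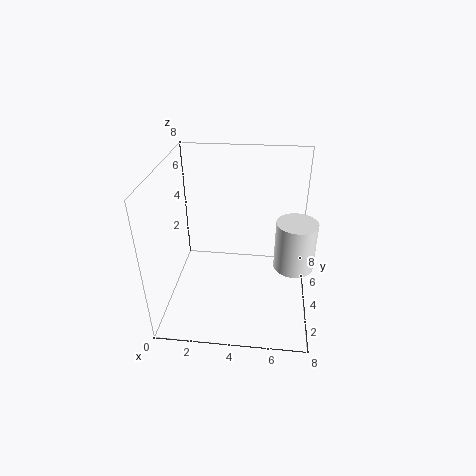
cx = 7, cy = 2.5, cz = 3.5, r = 1, color = 'white'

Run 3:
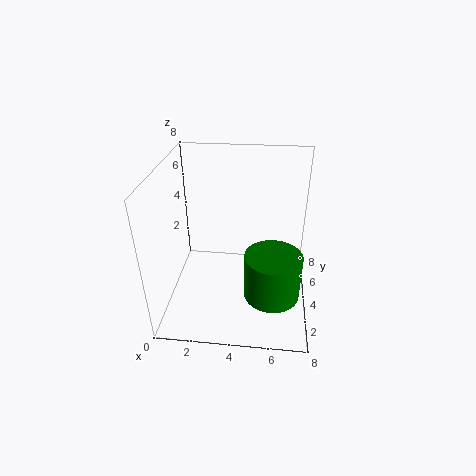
cx = 6, cy = 2.5, cz = 1.5, r = 1.5, color = 'green'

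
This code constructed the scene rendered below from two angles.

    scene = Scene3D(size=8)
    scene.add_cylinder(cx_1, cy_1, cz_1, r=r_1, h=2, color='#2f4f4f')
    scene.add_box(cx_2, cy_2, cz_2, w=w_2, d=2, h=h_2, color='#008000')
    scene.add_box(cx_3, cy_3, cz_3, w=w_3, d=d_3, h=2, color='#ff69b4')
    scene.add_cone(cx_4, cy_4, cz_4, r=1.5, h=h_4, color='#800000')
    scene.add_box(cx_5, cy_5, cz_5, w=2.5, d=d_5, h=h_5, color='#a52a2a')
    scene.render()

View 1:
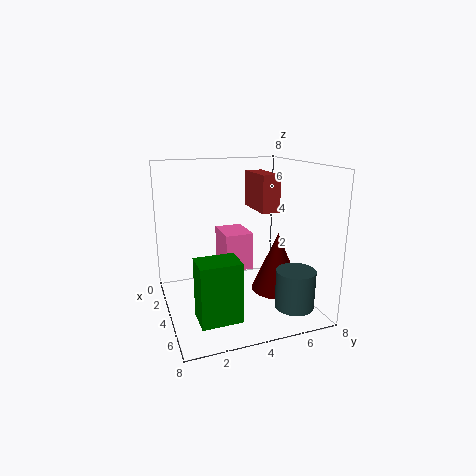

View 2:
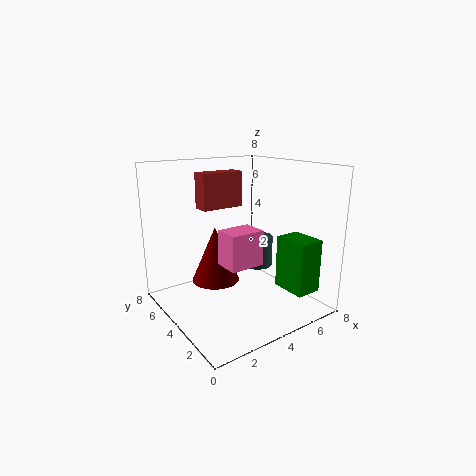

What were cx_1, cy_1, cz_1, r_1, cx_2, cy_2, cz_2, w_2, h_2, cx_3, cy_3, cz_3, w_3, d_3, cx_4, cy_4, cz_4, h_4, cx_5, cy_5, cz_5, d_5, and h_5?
cx_1 = 7
cy_1 = 6
cz_1 = 1
r_1 = 1
cx_2 = 6
cy_2 = 1
cz_2 = 1
w_2 = 1.5
h_2 = 3
cx_3 = 3
cy_3 = 3
cz_3 = 2.5
w_3 = 2
d_3 = 1.5
cx_4 = 4
cy_4 = 6.5
cz_4 = 0.5
h_4 = 3.5
cx_5 = 2.5
cy_5 = 5
cz_5 = 5.5
d_5 = 1
h_5 = 2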